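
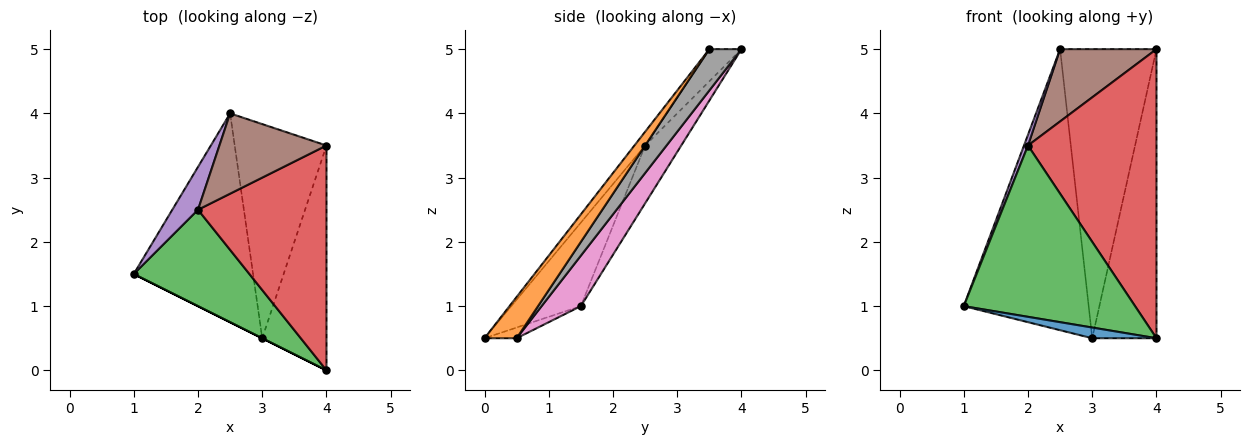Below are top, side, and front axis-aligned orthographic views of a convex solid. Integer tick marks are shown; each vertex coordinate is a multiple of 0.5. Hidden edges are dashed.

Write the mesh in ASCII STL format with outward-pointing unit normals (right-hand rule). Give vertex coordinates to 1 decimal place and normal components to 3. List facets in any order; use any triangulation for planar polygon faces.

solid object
 facet normal -0.447 -0.894 0.000
  outer loop
   vertex 3.0 0.5 0.5
   vertex 4.0 0.0 0.5
   vertex 1.0 1.5 1.0
  endloop
 endfacet
 facet normal 0.367 0.734 -0.571
  outer loop
   vertex 3.0 0.5 0.5
   vertex 4.0 3.5 5.0
   vertex 4.0 0.0 0.5
  endloop
 endfacet
 facet normal -0.334 -0.822 0.462
  outer loop
   vertex 2.0 2.5 3.5
   vertex 1.0 1.5 1.0
   vertex 4.0 0.0 0.5
  endloop
 endfacet
 facet normal -0.066 -0.788 0.613
  outer loop
   vertex 2.0 2.5 3.5
   vertex 4.0 0.0 0.5
   vertex 4.0 3.5 5.0
  endloop
 endfacet
 facet normal -0.909 -0.101 0.404
  outer loop
   vertex 2.5 4.0 5.0
   vertex 1.0 1.5 1.0
   vertex 2.0 2.5 3.5
  endloop
 endfacet
 facet normal -0.218 -0.653 0.725
  outer loop
   vertex 2.5 4.0 5.0
   vertex 2.0 2.5 3.5
   vertex 4.0 3.5 5.0
  endloop
 endfacet
 facet normal 0.245 0.778 -0.578
  outer loop
   vertex 2.5 4.0 5.0
   vertex 3.0 0.5 0.5
   vertex 1.0 1.5 1.0
  endloop
 endfacet
 facet normal 0.259 0.776 -0.575
  outer loop
   vertex 2.5 4.0 5.0
   vertex 4.0 3.5 5.0
   vertex 3.0 0.5 0.5
  endloop
 endfacet
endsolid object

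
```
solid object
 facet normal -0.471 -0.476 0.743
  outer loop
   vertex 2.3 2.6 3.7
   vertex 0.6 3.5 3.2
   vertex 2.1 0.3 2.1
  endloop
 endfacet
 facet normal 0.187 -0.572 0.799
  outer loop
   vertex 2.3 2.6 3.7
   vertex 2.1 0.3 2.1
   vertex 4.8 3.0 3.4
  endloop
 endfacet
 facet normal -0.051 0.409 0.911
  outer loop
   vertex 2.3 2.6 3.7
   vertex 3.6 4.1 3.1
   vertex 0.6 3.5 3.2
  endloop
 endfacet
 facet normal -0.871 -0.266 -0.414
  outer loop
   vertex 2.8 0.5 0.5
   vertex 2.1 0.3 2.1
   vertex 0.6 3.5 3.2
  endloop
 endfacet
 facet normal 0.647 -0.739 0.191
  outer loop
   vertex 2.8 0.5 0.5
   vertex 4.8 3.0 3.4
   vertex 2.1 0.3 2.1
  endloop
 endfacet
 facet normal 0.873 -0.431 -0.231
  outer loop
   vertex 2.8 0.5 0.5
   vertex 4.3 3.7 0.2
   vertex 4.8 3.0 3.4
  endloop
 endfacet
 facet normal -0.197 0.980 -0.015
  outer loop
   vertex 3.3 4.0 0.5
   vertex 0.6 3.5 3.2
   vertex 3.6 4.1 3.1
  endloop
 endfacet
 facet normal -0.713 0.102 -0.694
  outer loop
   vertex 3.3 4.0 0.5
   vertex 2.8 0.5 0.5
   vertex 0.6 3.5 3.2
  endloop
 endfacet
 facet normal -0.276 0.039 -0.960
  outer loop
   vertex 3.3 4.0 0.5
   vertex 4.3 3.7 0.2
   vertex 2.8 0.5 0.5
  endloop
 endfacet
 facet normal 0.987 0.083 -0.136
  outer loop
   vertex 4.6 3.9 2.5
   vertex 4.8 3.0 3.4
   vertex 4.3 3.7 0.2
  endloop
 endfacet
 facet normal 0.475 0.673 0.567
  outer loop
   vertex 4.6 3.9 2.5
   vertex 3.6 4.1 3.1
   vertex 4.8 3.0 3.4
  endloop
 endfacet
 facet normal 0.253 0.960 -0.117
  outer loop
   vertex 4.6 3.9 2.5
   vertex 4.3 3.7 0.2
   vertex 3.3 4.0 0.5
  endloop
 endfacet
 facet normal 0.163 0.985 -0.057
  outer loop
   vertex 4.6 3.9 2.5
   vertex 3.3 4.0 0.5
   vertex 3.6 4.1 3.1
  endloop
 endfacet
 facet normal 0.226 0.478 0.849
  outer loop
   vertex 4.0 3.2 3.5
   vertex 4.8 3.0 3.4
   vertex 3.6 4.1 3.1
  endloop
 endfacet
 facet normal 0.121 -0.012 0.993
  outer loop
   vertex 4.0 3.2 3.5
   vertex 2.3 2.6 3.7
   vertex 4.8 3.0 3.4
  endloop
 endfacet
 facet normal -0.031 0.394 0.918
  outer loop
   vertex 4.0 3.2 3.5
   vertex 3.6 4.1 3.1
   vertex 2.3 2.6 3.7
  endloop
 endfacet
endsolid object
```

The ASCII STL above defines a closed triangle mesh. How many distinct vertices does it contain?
10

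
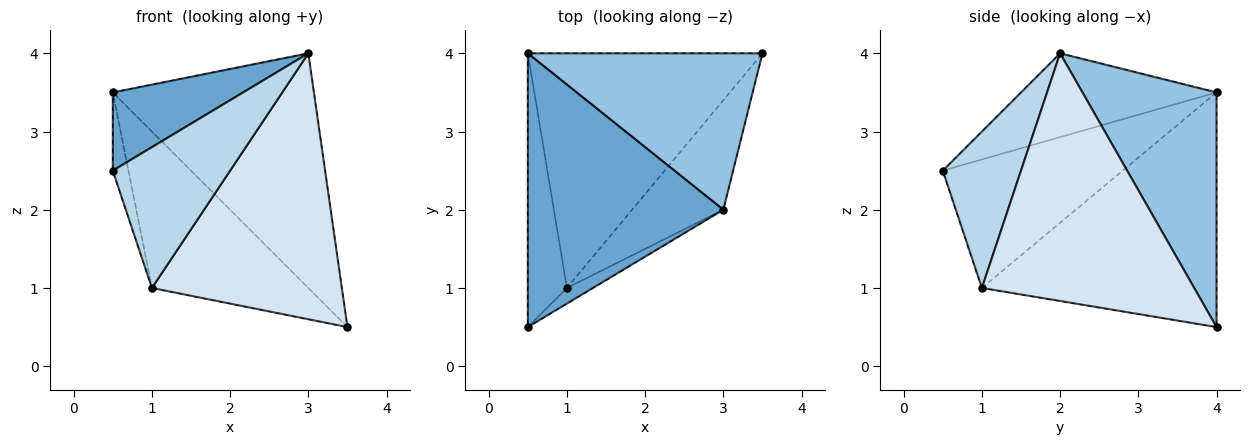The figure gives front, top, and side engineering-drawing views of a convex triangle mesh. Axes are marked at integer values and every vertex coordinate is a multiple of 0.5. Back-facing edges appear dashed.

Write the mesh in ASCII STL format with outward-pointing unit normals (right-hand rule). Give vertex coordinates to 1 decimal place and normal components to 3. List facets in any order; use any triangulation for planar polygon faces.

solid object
 facet normal -0.381 -0.254 0.889
  outer loop
   vertex 0.5 4.0 3.5
   vertex 0.5 0.5 2.5
   vertex 3.0 2.0 4.0
  endloop
 endfacet
 facet normal 0.485 0.728 0.485
  outer loop
   vertex 0.5 4.0 3.5
   vertex 3.0 2.0 4.0
   vertex 3.5 4.0 0.5
  endloop
 endfacet
 facet normal 0.552 -0.829 -0.092
  outer loop
   vertex 1.0 1.0 1.0
   vertex 3.0 2.0 4.0
   vertex 0.5 0.5 2.5
  endloop
 endfacet
 facet normal 0.719 -0.643 -0.265
  outer loop
   vertex 1.0 1.0 1.0
   vertex 3.5 4.0 0.5
   vertex 3.0 2.0 4.0
  endloop
 endfacet
 facet normal -0.953 0.083 -0.290
  outer loop
   vertex 1.0 1.0 1.0
   vertex 0.5 0.5 2.5
   vertex 0.5 4.0 3.5
  endloop
 endfacet
 facet normal -0.640 0.426 -0.640
  outer loop
   vertex 1.0 1.0 1.0
   vertex 0.5 4.0 3.5
   vertex 3.5 4.0 0.5
  endloop
 endfacet
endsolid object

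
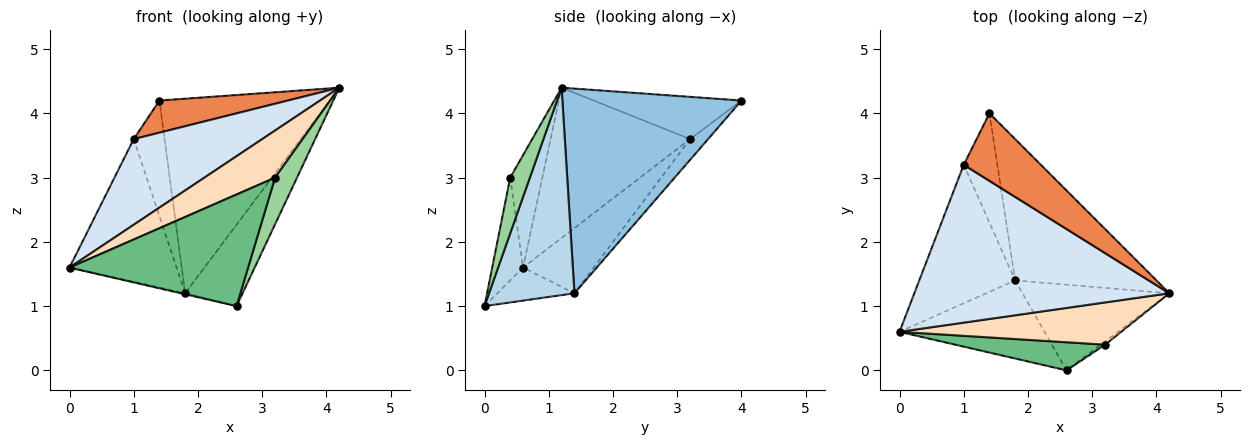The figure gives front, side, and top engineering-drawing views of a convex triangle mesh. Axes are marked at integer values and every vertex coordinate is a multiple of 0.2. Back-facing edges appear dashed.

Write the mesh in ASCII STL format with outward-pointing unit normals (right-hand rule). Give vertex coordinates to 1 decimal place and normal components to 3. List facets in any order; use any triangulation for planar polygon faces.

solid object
 facet normal -0.222 0.012 -0.975
  outer loop
   vertex 1.8 1.4 1.2
   vertex 2.6 0.0 1.0
   vertex 0.0 0.6 1.6
  endloop
 endfacet
 facet normal 0.648 0.616 -0.448
  outer loop
   vertex 1.8 1.4 1.2
   vertex 1.4 4.0 4.2
   vertex 4.2 1.2 4.4
  endloop
 endfacet
 facet normal 0.715 0.481 -0.507
  outer loop
   vertex 1.8 1.4 1.2
   vertex 4.2 1.2 4.4
   vertex 2.6 0.0 1.0
  endloop
 endfacet
 facet normal -0.460 -0.424 0.781
  outer loop
   vertex 1.0 3.2 3.6
   vertex 0.0 0.6 1.6
   vertex 4.2 1.2 4.4
  endloop
 endfacet
 facet normal -0.443 -0.385 0.809
  outer loop
   vertex 1.0 3.2 3.6
   vertex 4.2 1.2 4.4
   vertex 1.4 4.0 4.2
  endloop
 endfacet
 facet normal -0.428 0.649 -0.629
  outer loop
   vertex 1.0 3.2 3.6
   vertex 1.8 1.4 1.2
   vertex 0.0 0.6 1.6
  endloop
 endfacet
 facet normal -0.390 0.669 -0.632
  outer loop
   vertex 1.0 3.2 3.6
   vertex 1.4 4.0 4.2
   vertex 1.8 1.4 1.2
  endloop
 endfacet
 facet normal -0.321 -0.705 0.632
  outer loop
   vertex 3.2 0.4 3.0
   vertex 4.2 1.2 4.4
   vertex 0.0 0.6 1.6
  endloop
 endfacet
 facet normal -0.165 -0.956 0.241
  outer loop
   vertex 3.2 0.4 3.0
   vertex 0.0 0.6 1.6
   vertex 2.6 0.0 1.0
  endloop
 endfacet
 facet normal 0.667 -0.744 -0.051
  outer loop
   vertex 3.2 0.4 3.0
   vertex 2.6 0.0 1.0
   vertex 4.2 1.2 4.4
  endloop
 endfacet
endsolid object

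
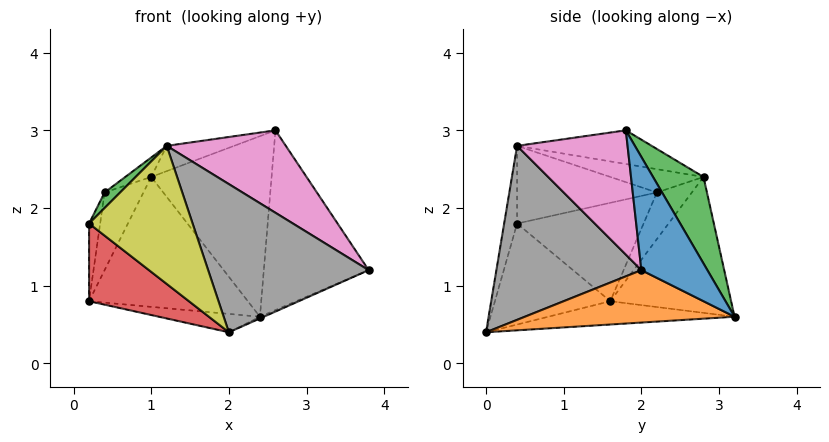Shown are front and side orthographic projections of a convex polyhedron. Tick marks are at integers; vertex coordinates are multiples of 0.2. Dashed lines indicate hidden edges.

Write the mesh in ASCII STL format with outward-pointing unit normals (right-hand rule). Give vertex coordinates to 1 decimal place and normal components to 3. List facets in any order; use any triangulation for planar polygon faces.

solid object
 facet normal 0.486 0.772 0.410
  outer loop
   vertex 2.6 1.8 3.0
   vertex 3.8 2.0 1.2
   vertex 2.4 3.2 0.6
  endloop
 endfacet
 facet normal 0.399 0.007 -0.917
  outer loop
   vertex 2.0 0.0 0.4
   vertex 2.4 3.2 0.6
   vertex 3.8 2.0 1.2
  endloop
 endfacet
 facet normal 0.345 0.823 0.451
  outer loop
   vertex 1.0 2.8 2.4
   vertex 2.6 1.8 3.0
   vertex 2.4 3.2 0.6
  endloop
 endfacet
 facet normal -0.595 -0.515 -0.618
  outer loop
   vertex 0.2 1.6 0.8
   vertex 2.0 0.0 0.4
   vertex 0.2 0.4 1.8
  endloop
 endfacet
 facet normal -0.148 0.080 -0.986
  outer loop
   vertex 0.2 1.6 0.8
   vertex 2.4 3.2 0.6
   vertex 2.0 0.0 0.4
  endloop
 endfacet
 facet normal -0.581 0.763 -0.282
  outer loop
   vertex 0.2 1.6 0.8
   vertex 1.0 2.8 2.4
   vertex 2.4 3.2 0.6
  endloop
 endfacet
 facet normal 0.637 -0.687 0.349
  outer loop
   vertex 1.2 0.4 2.8
   vertex 3.8 2.0 1.2
   vertex 2.6 1.8 3.0
  endloop
 endfacet
 facet normal 0.633 -0.701 0.328
  outer loop
   vertex 1.2 0.4 2.8
   vertex 2.0 0.0 0.4
   vertex 3.8 2.0 1.2
  endloop
 endfacet
 facet normal -0.123 -0.985 0.123
  outer loop
   vertex 1.2 0.4 2.8
   vertex 0.2 0.4 1.8
   vertex 2.0 0.0 0.4
  endloop
 endfacet
 facet normal -0.272 0.136 0.953
  outer loop
   vertex 1.2 0.4 2.8
   vertex 2.6 1.8 3.0
   vertex 1.0 2.8 2.4
  endloop
 endfacet
 facet normal -0.991 0.087 0.104
  outer loop
   vertex 0.4 2.2 2.2
   vertex 0.2 1.6 0.8
   vertex 0.2 0.4 1.8
  endloop
 endfacet
 facet normal -0.653 0.725 -0.218
  outer loop
   vertex 0.4 2.2 2.2
   vertex 1.0 2.8 2.4
   vertex 0.2 1.6 0.8
  endloop
 endfacet
 facet normal -0.705 -0.078 0.705
  outer loop
   vertex 0.4 2.2 2.2
   vertex 0.2 0.4 1.8
   vertex 1.2 0.4 2.8
  endloop
 endfacet
 facet normal -0.416 0.116 0.902
  outer loop
   vertex 0.4 2.2 2.2
   vertex 1.2 0.4 2.8
   vertex 1.0 2.8 2.4
  endloop
 endfacet
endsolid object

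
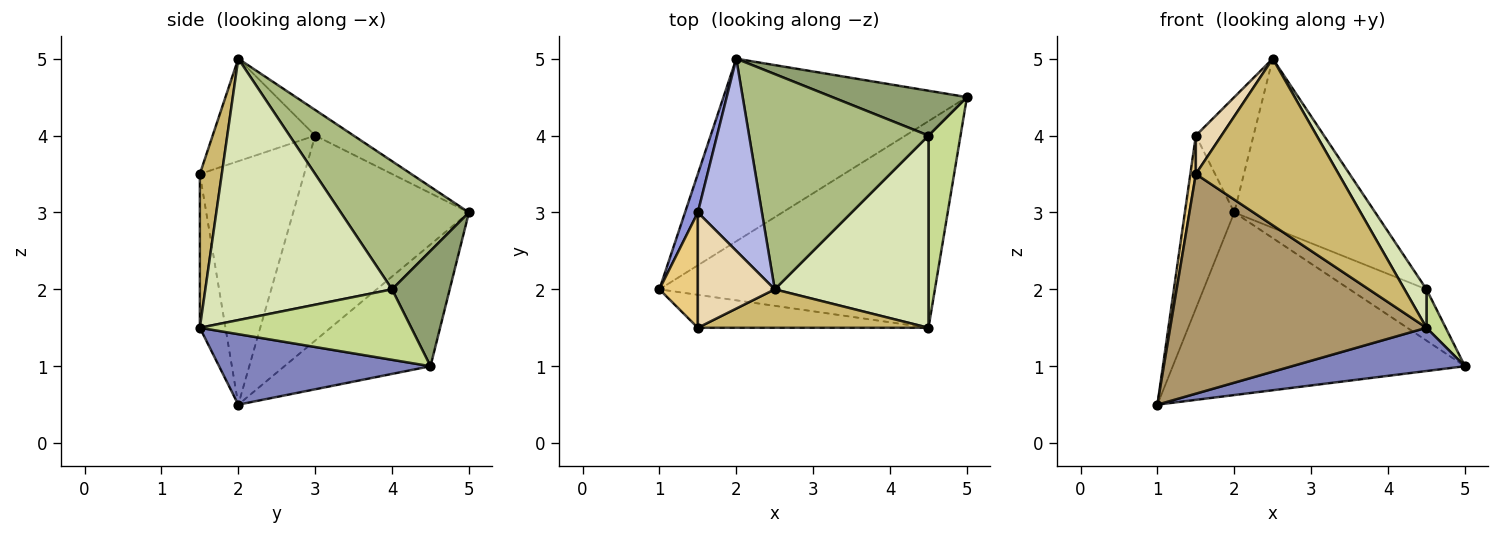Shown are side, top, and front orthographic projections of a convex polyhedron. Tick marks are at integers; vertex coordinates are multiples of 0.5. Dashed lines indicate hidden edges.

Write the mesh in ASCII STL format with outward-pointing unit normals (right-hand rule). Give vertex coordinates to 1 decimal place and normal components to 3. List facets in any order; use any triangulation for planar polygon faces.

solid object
 facet normal -0.333 0.667 -0.667
  outer loop
   vertex 2.0 5.0 3.0
   vertex 5.0 4.5 1.0
   vertex 1.0 2.0 0.5
  endloop
 endfacet
 facet normal 0.243 -0.199 -0.949
  outer loop
   vertex 4.5 1.5 1.5
   vertex 1.0 2.0 0.5
   vertex 5.0 4.5 1.0
  endloop
 endfacet
 facet normal -0.961 0.270 0.060
  outer loop
   vertex 1.5 3.0 4.0
   vertex 2.0 5.0 3.0
   vertex 1.0 2.0 0.5
  endloop
 endfacet
 facet normal -0.324 0.487 0.811
  outer loop
   vertex 1.5 3.0 4.0
   vertex 2.5 2.0 5.0
   vertex 2.0 5.0 3.0
  endloop
 endfacet
 facet normal 0.492 0.655 0.573
  outer loop
   vertex 4.5 4.0 2.0
   vertex 5.0 4.5 1.0
   vertex 2.0 5.0 3.0
  endloop
 endfacet
 facet normal 0.490 0.539 0.686
  outer loop
   vertex 4.5 4.0 2.0
   vertex 2.0 5.0 3.0
   vertex 2.5 2.0 5.0
  endloop
 endfacet
 facet normal 0.907 -0.082 0.412
  outer loop
   vertex 4.5 4.0 2.0
   vertex 4.5 1.5 1.5
   vertex 5.0 4.5 1.0
  endloop
 endfacet
 facet normal 0.858 -0.101 0.504
  outer loop
   vertex 4.5 4.0 2.0
   vertex 2.5 2.0 5.0
   vertex 4.5 1.5 1.5
  endloop
 endfacet
 facet normal -0.098 -0.984 -0.148
  outer loop
   vertex 1.5 1.5 3.5
   vertex 1.0 2.0 0.5
   vertex 4.5 1.5 1.5
  endloop
 endfacet
 facet normal 0.148 -0.964 0.222
  outer loop
   vertex 1.5 1.5 3.5
   vertex 4.5 1.5 1.5
   vertex 2.5 2.0 5.0
  endloop
 endfacet
 facet normal -0.986 -0.052 0.156
  outer loop
   vertex 1.5 1.5 3.5
   vertex 1.5 3.0 4.0
   vertex 1.0 2.0 0.5
  endloop
 endfacet
 facet normal -0.784 -0.196 0.588
  outer loop
   vertex 1.5 1.5 3.5
   vertex 2.5 2.0 5.0
   vertex 1.5 3.0 4.0
  endloop
 endfacet
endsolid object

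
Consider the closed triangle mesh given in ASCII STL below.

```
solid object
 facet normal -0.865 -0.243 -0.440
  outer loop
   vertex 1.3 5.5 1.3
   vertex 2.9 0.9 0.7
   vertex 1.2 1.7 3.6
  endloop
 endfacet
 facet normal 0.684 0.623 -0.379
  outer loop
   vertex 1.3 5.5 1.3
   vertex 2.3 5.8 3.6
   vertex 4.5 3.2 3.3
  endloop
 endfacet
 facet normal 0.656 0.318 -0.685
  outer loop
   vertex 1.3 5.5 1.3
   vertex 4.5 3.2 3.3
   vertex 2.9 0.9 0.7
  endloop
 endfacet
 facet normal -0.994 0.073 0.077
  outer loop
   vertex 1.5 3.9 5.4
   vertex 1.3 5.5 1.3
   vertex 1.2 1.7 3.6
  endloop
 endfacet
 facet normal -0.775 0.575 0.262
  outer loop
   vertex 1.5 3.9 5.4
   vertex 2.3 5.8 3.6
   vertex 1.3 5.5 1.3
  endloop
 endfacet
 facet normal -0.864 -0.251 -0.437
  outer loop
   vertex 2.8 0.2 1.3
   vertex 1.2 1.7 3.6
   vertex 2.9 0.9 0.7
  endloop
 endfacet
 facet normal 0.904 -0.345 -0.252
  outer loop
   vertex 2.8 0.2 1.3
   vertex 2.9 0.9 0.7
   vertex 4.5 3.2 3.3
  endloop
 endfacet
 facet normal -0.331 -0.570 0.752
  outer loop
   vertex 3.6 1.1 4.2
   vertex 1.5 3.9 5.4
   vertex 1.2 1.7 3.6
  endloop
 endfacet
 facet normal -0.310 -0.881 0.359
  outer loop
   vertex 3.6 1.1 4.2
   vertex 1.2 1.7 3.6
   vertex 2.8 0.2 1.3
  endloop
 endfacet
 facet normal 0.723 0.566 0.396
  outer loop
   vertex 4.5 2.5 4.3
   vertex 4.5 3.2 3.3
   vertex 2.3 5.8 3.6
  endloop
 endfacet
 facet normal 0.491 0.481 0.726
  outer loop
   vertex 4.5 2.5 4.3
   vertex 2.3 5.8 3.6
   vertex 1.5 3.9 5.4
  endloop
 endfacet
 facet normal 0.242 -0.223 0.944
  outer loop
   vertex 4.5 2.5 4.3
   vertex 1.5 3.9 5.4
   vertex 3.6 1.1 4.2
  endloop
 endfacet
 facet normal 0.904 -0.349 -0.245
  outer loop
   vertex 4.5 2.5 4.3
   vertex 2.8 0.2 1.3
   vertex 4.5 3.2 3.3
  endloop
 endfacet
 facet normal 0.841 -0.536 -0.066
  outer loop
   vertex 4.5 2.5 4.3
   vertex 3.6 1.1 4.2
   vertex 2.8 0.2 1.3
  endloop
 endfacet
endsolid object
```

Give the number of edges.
21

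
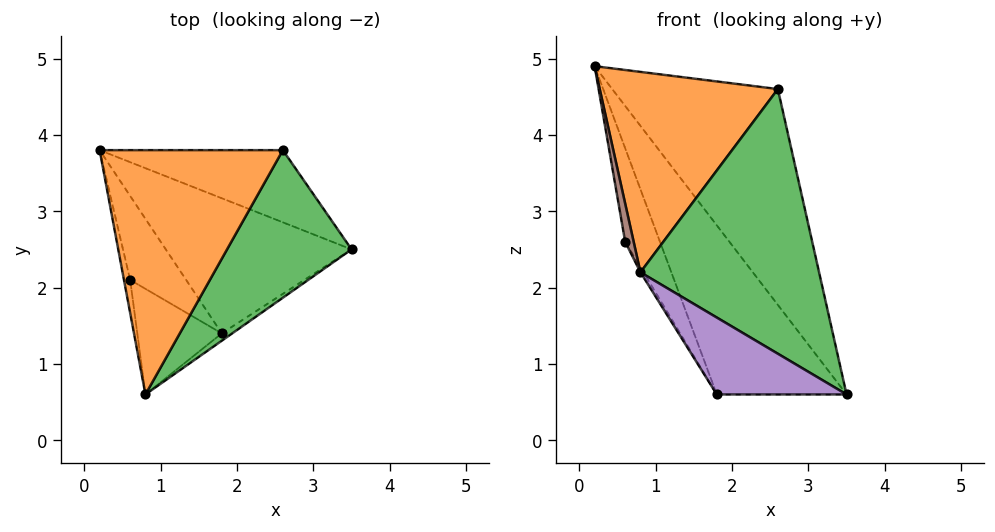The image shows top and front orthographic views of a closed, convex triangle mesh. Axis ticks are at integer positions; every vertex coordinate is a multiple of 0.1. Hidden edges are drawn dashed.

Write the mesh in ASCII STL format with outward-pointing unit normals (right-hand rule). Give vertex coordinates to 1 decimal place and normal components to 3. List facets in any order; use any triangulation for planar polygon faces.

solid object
 facet normal -0.040 0.948 -0.317
  outer loop
   vertex 2.6 3.8 4.6
   vertex 3.5 2.5 0.6
   vertex 0.2 3.8 4.9
  endloop
 endfacet
 facet normal 0.096 -0.631 0.770
  outer loop
   vertex 2.6 3.8 4.6
   vertex 0.2 3.8 4.9
   vertex 0.8 0.6 2.2
  endloop
 endfacet
 facet normal 0.670 -0.648 0.361
  outer loop
   vertex 2.6 3.8 4.6
   vertex 0.8 0.6 2.2
   vertex 3.5 2.5 0.6
  endloop
 endfacet
 facet normal -0.451 0.697 -0.557
  outer loop
   vertex 1.8 1.4 0.6
   vertex 0.2 3.8 4.9
   vertex 3.5 2.5 0.6
  endloop
 endfacet
 facet normal 0.542 -0.837 -0.080
  outer loop
   vertex 1.8 1.4 0.6
   vertex 3.5 2.5 0.6
   vertex 0.8 0.6 2.2
  endloop
 endfacet
 facet normal -0.990 -0.107 -0.093
  outer loop
   vertex 0.6 2.1 2.6
   vertex 0.8 0.6 2.2
   vertex 0.2 3.8 4.9
  endloop
 endfacet
 facet normal -0.562 0.615 -0.553
  outer loop
   vertex 0.6 2.1 2.6
   vertex 0.2 3.8 4.9
   vertex 1.8 1.4 0.6
  endloop
 endfacet
 facet normal -0.853 0.025 -0.521
  outer loop
   vertex 0.6 2.1 2.6
   vertex 1.8 1.4 0.6
   vertex 0.8 0.6 2.2
  endloop
 endfacet
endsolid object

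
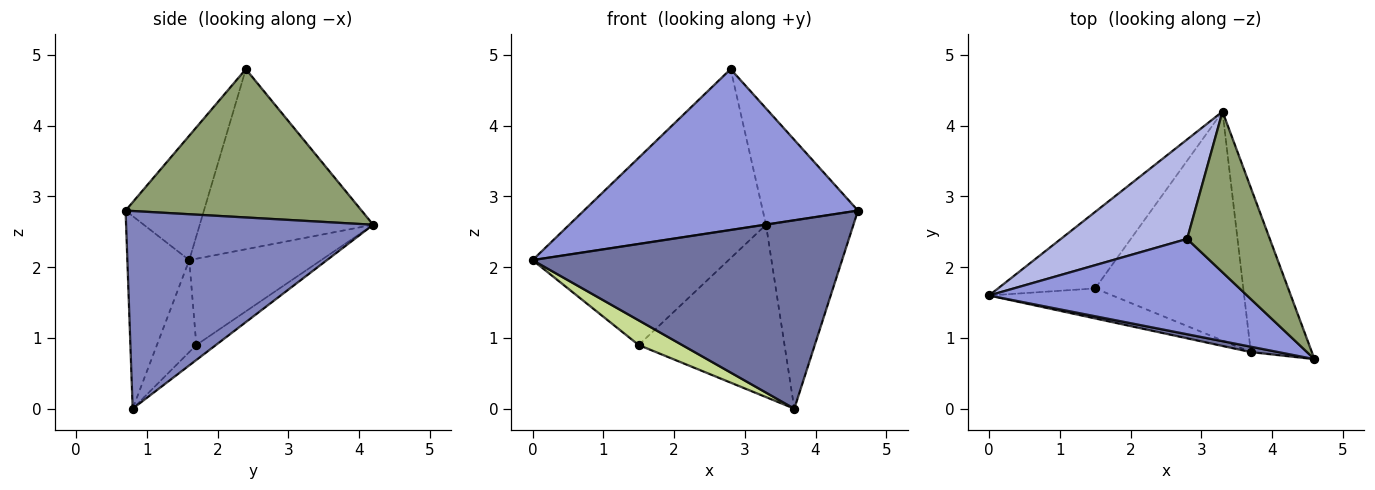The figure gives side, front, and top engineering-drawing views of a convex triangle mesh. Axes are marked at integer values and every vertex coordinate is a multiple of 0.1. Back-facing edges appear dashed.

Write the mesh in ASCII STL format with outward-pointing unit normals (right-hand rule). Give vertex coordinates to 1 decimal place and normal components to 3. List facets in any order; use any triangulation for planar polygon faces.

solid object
 facet normal -0.196 -0.980 0.028
  outer loop
   vertex 3.7 0.8 0.0
   vertex 4.6 0.7 2.8
   vertex 0.0 1.6 2.1
  endloop
 endfacet
 facet normal 0.905 0.320 -0.280
  outer loop
   vertex 3.7 0.8 0.0
   vertex 3.3 4.2 2.6
   vertex 4.6 0.7 2.8
  endloop
 endfacet
 facet normal -0.239 -0.835 0.495
  outer loop
   vertex 2.8 2.4 4.8
   vertex 0.0 1.6 2.1
   vertex 4.6 0.7 2.8
  endloop
 endfacet
 facet normal -0.600 0.681 0.421
  outer loop
   vertex 2.8 2.4 4.8
   vertex 3.3 4.2 2.6
   vertex 0.0 1.6 2.1
  endloop
 endfacet
 facet normal 0.824 0.332 0.459
  outer loop
   vertex 2.8 2.4 4.8
   vertex 4.6 0.7 2.8
   vertex 3.3 4.2 2.6
  endloop
 endfacet
 facet normal -0.473 0.702 -0.532
  outer loop
   vertex 1.5 1.7 0.9
   vertex 0.0 1.6 2.1
   vertex 3.3 4.2 2.6
  endloop
 endfacet
 facet normal -0.499 -0.550 -0.670
  outer loop
   vertex 1.5 1.7 0.9
   vertex 3.7 0.8 0.0
   vertex 0.0 1.6 2.1
  endloop
 endfacet
 facet normal -0.081 0.599 -0.796
  outer loop
   vertex 1.5 1.7 0.9
   vertex 3.3 4.2 2.6
   vertex 3.7 0.8 0.0
  endloop
 endfacet
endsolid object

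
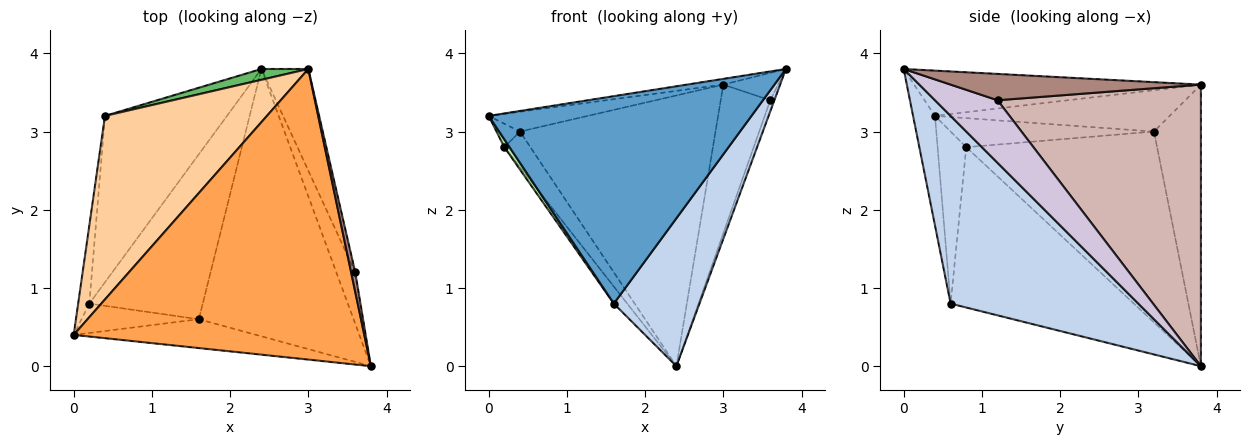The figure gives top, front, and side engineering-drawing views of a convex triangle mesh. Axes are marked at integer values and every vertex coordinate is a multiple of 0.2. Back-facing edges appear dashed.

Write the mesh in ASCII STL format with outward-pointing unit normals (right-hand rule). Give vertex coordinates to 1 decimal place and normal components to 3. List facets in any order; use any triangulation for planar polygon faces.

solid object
 facet normal -0.082 -0.987 -0.137
  outer loop
   vertex 1.6 0.6 0.8
   vertex 3.8 0.0 3.8
   vertex 0.0 0.4 3.2
  endloop
 endfacet
 facet normal 0.728 -0.332 -0.600
  outer loop
   vertex 1.6 0.6 0.8
   vertex 2.4 3.8 0.0
   vertex 3.8 0.0 3.8
  endloop
 endfacet
 facet normal -0.154 0.020 0.988
  outer loop
   vertex 3.0 3.8 3.6
   vertex 0.0 0.4 3.2
   vertex 3.8 0.0 3.8
  endloop
 endfacet
 facet normal -0.246 0.104 0.964
  outer loop
   vertex 3.0 3.8 3.6
   vertex 0.4 3.2 3.0
   vertex 0.0 0.4 3.2
  endloop
 endfacet
 facet normal -0.233 0.972 0.039
  outer loop
   vertex 3.0 3.8 3.6
   vertex 2.4 3.8 0.0
   vertex 0.4 3.2 3.0
  endloop
 endfacet
 facet normal -0.817 -0.149 -0.557
  outer loop
   vertex 0.2 0.8 2.8
   vertex 1.6 0.6 0.8
   vertex 0.0 0.4 3.2
  endloop
 endfacet
 facet normal -0.815 0.060 -0.576
  outer loop
   vertex 0.2 0.8 2.8
   vertex 2.4 3.8 0.0
   vertex 1.6 0.6 0.8
  endloop
 endfacet
 facet normal -0.928 0.107 -0.357
  outer loop
   vertex 0.2 0.8 2.8
   vertex 0.0 0.4 3.2
   vertex 0.4 3.2 3.0
  endloop
 endfacet
 facet normal -0.837 0.114 -0.535
  outer loop
   vertex 0.2 0.8 2.8
   vertex 0.4 3.2 3.0
   vertex 2.4 3.8 0.0
  endloop
 endfacet
 facet normal 0.955 0.063 -0.289
  outer loop
   vertex 3.6 1.2 3.4
   vertex 3.8 0.0 3.8
   vertex 2.4 3.8 0.0
  endloop
 endfacet
 facet normal 0.966 0.211 0.151
  outer loop
   vertex 3.6 1.2 3.4
   vertex 3.0 3.8 3.6
   vertex 3.8 0.0 3.8
  endloop
 endfacet
 facet normal 0.959 0.234 -0.160
  outer loop
   vertex 3.6 1.2 3.4
   vertex 2.4 3.8 0.0
   vertex 3.0 3.8 3.6
  endloop
 endfacet
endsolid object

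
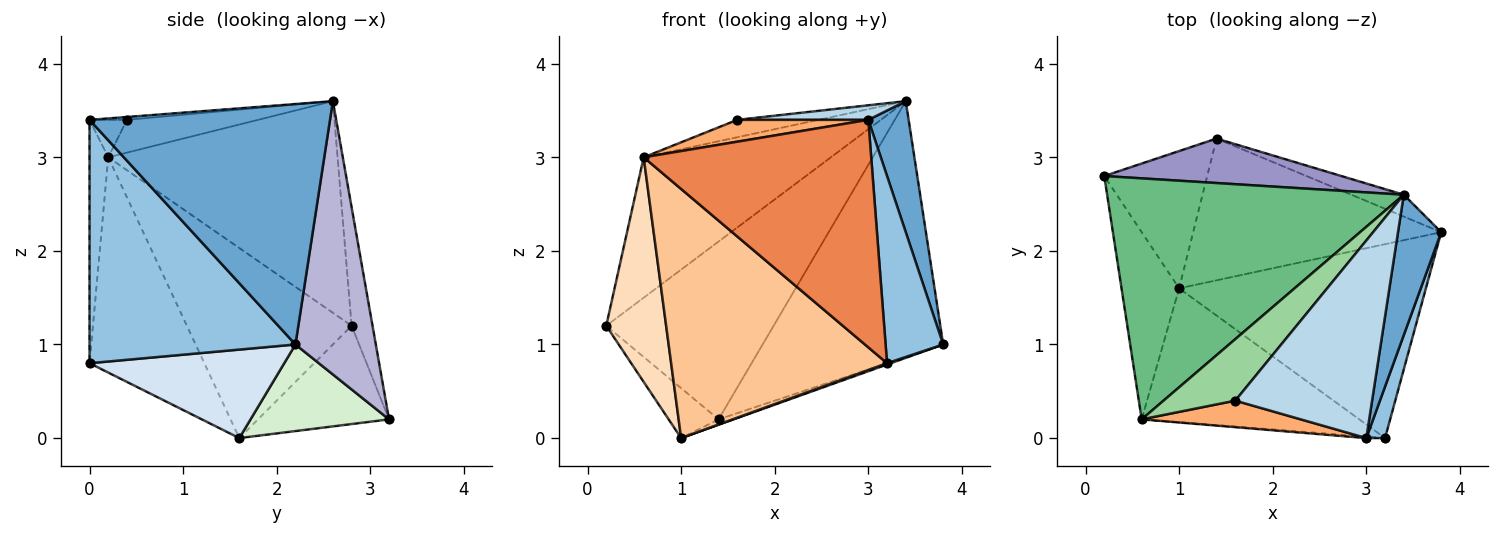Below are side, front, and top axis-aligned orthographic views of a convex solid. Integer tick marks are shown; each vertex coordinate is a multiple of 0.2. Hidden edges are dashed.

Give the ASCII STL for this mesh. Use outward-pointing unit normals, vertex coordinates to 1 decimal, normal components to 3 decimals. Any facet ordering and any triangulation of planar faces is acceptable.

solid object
 facet normal 0.971 -0.163 0.174
  outer loop
   vertex 3.4 2.6 3.6
   vertex 3.0 0.0 3.4
   vertex 3.8 2.2 1.0
  endloop
 endfacet
 facet normal 0.960 -0.269 0.074
  outer loop
   vertex 3.2 0.0 0.8
   vertex 3.8 2.2 1.0
   vertex 3.0 0.0 3.4
  endloop
 endfacet
 facet normal -0.021 -0.073 0.997
  outer loop
   vertex 1.6 0.4 3.4
   vertex 3.0 0.0 3.4
   vertex 3.4 2.6 3.6
  endloop
 endfacet
 facet normal 0.338 -0.006 -0.941
  outer loop
   vertex 1.0 1.6 0.0
   vertex 3.8 2.2 1.0
   vertex 3.2 0.0 0.8
  endloop
 endfacet
 facet normal -0.082 -0.997 -0.006
  outer loop
   vertex 0.6 0.2 3.0
   vertex 3.2 0.0 0.8
   vertex 3.0 0.0 3.4
  endloop
 endfacet
 facet normal -0.179 -0.625 0.760
  outer loop
   vertex 0.6 0.2 3.0
   vertex 3.0 0.0 3.4
   vertex 1.6 0.4 3.4
  endloop
 endfacet
 facet normal -0.424 -0.798 -0.429
  outer loop
   vertex 0.6 0.2 3.0
   vertex 1.0 1.6 0.0
   vertex 3.2 0.0 0.8
  endloop
 endfacet
 facet normal -0.904 -0.329 -0.274
  outer loop
   vertex 0.6 0.2 3.0
   vertex 0.2 2.8 1.2
   vertex 1.0 1.6 0.0
  endloop
 endfacet
 facet normal -0.525 0.428 0.736
  outer loop
   vertex 0.6 0.2 3.0
   vertex 3.4 2.6 3.6
   vertex 0.2 2.8 1.2
  endloop
 endfacet
 facet normal -0.402 0.249 0.881
  outer loop
   vertex 0.6 0.2 3.0
   vertex 1.6 0.4 3.4
   vertex 3.4 2.6 3.6
  endloop
 endfacet
 facet normal -0.668 0.254 -0.700
  outer loop
   vertex 1.4 3.2 0.2
   vertex 1.0 1.6 0.0
   vertex 0.2 2.8 1.2
  endloop
 endfacet
 facet normal 0.329 0.036 -0.944
  outer loop
   vertex 1.4 3.2 0.2
   vertex 3.8 2.2 1.0
   vertex 1.0 1.6 0.0
  endloop
 endfacet
 facet normal -0.120 0.963 0.241
  outer loop
   vertex 1.4 3.2 0.2
   vertex 0.2 2.8 1.2
   vertex 3.4 2.6 3.6
  endloop
 endfacet
 facet normal 0.405 0.911 -0.078
  outer loop
   vertex 1.4 3.2 0.2
   vertex 3.4 2.6 3.6
   vertex 3.8 2.2 1.0
  endloop
 endfacet
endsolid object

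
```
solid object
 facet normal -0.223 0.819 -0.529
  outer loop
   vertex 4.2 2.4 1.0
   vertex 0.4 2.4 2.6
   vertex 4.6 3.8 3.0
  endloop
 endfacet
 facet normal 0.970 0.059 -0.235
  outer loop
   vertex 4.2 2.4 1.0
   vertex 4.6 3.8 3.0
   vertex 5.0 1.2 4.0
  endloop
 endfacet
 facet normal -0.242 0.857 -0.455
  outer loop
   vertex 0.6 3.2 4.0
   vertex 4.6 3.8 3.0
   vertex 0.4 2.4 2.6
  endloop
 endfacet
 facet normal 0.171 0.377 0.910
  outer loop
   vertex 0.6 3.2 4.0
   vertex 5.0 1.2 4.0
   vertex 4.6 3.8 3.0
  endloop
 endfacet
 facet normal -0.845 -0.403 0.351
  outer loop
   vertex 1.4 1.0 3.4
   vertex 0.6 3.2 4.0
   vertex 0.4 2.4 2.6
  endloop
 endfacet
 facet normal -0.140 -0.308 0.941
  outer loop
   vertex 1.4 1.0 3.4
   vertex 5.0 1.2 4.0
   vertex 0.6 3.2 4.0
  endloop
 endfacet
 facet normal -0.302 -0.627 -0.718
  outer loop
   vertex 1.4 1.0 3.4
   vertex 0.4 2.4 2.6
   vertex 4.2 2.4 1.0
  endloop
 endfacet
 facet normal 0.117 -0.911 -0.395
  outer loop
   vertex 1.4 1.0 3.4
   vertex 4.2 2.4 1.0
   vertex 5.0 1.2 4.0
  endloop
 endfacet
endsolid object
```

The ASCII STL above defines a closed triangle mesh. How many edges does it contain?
12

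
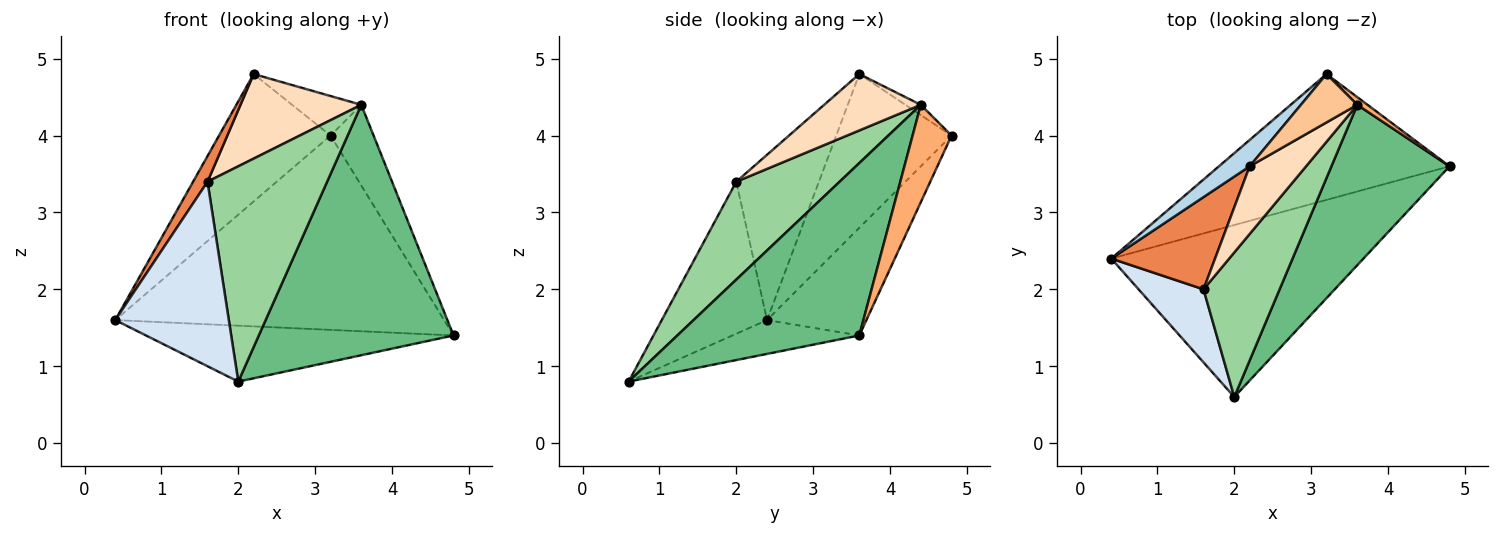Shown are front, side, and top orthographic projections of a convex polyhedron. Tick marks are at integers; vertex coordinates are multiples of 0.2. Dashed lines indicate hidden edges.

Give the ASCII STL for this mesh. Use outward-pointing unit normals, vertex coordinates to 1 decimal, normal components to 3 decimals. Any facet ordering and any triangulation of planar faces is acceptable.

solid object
 facet normal -0.127 0.307 -0.943
  outer loop
   vertex 2.0 0.6 0.8
   vertex 0.4 2.4 1.6
   vertex 4.8 3.6 1.4
  endloop
 endfacet
 facet normal -0.246 0.814 -0.527
  outer loop
   vertex 3.2 4.8 4.0
   vertex 4.8 3.6 1.4
   vertex 0.4 2.4 1.6
  endloop
 endfacet
 facet normal -0.712 0.688 0.142
  outer loop
   vertex 3.2 4.8 4.0
   vertex 0.4 2.4 1.6
   vertex 2.2 3.6 4.8
  endloop
 endfacet
 facet normal -0.653 -0.704 0.279
  outer loop
   vertex 1.6 2.0 3.4
   vertex 0.4 2.4 1.6
   vertex 2.0 0.6 0.8
  endloop
 endfacet
 facet normal -0.838 -0.146 0.526
  outer loop
   vertex 1.6 2.0 3.4
   vertex 2.2 3.6 4.8
   vertex 0.4 2.4 1.6
  endloop
 endfacet
 facet normal 0.669 0.740 0.070
  outer loop
   vertex 3.6 4.4 4.4
   vertex 4.8 3.6 1.4
   vertex 3.2 4.8 4.0
  endloop
 endfacet
 facet normal -0.139 0.627 0.766
  outer loop
   vertex 3.6 4.4 4.4
   vertex 3.2 4.8 4.0
   vertex 2.2 3.6 4.8
  endloop
 endfacet
 facet normal 0.530 -0.662 0.530
  outer loop
   vertex 3.6 4.4 4.4
   vertex 2.2 3.6 4.8
   vertex 1.6 2.0 3.4
  endloop
 endfacet
 facet normal 0.618 -0.662 0.424
  outer loop
   vertex 3.6 4.4 4.4
   vertex 2.0 0.6 0.8
   vertex 4.8 3.6 1.4
  endloop
 endfacet
 facet normal 0.583 -0.675 0.453
  outer loop
   vertex 3.6 4.4 4.4
   vertex 1.6 2.0 3.4
   vertex 2.0 0.6 0.8
  endloop
 endfacet
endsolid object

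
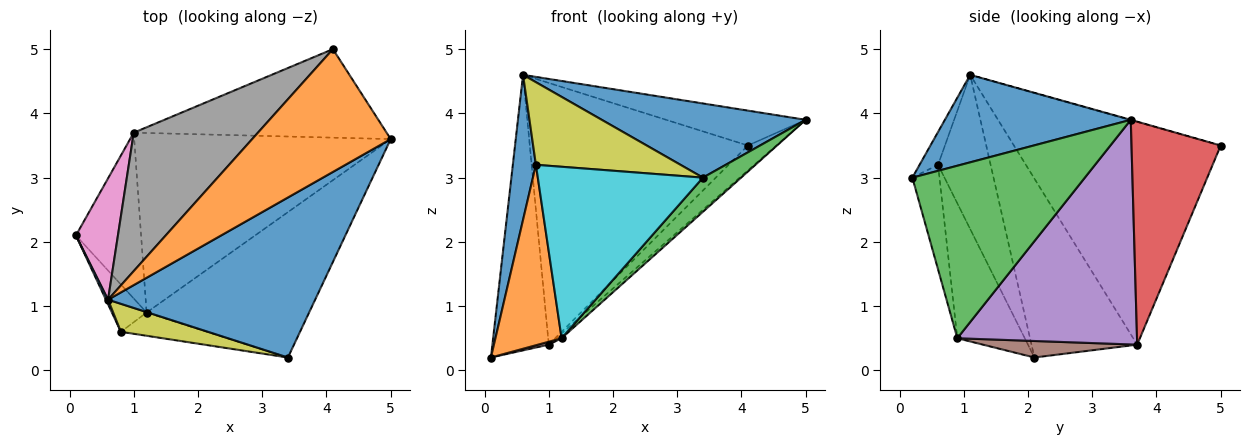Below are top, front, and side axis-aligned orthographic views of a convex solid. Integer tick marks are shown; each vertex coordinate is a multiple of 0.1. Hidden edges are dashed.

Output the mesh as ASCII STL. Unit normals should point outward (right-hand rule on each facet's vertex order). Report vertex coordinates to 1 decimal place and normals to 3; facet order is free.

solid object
 facet normal 0.358 -0.393 0.847
  outer loop
   vertex 0.6 1.1 4.6
   vertex 3.4 0.2 3.0
   vertex 5.0 3.6 3.9
  endloop
 endfacet
 facet normal -0.002 0.273 0.962
  outer loop
   vertex 4.1 5.0 3.5
   vertex 0.6 1.1 4.6
   vertex 5.0 3.6 3.9
  endloop
 endfacet
 facet normal 0.719 -0.159 -0.677
  outer loop
   vertex 1.2 0.9 0.5
   vertex 5.0 3.6 3.9
   vertex 3.4 0.2 3.0
  endloop
 endfacet
 facet normal 0.647 0.206 -0.734
  outer loop
   vertex 1.0 3.7 0.4
   vertex 4.1 5.0 3.5
   vertex 5.0 3.6 3.9
  endloop
 endfacet
 facet normal 0.659 0.020 -0.752
  outer loop
   vertex 1.0 3.7 0.4
   vertex 5.0 3.6 3.9
   vertex 1.2 0.9 0.5
  endloop
 endfacet
 facet normal 0.246 -0.017 -0.969
  outer loop
   vertex 1.0 3.7 0.4
   vertex 1.2 0.9 0.5
   vertex 0.1 2.1 0.2
  endloop
 endfacet
 facet normal -0.864 0.461 0.203
  outer loop
   vertex 1.0 3.7 0.4
   vertex 0.1 2.1 0.2
   vertex 0.6 1.1 4.6
  endloop
 endfacet
 facet normal -0.642 0.678 0.358
  outer loop
   vertex 1.0 3.7 0.4
   vertex 0.6 1.1 4.6
   vertex 4.1 5.0 3.5
  endloop
 endfacet
 facet normal -0.120 -0.940 0.319
  outer loop
   vertex 0.8 0.6 3.2
   vertex 3.4 0.2 3.0
   vertex 0.6 1.1 4.6
  endloop
 endfacet
 facet normal -0.161 -0.978 -0.132
  outer loop
   vertex 0.8 0.6 3.2
   vertex 1.2 0.9 0.5
   vertex 3.4 0.2 3.0
  endloop
 endfacet
 facet normal -0.916 -0.402 0.013
  outer loop
   vertex 0.8 0.6 3.2
   vertex 0.6 1.1 4.6
   vertex 0.1 2.1 0.2
  endloop
 endfacet
 facet normal -0.702 -0.689 -0.181
  outer loop
   vertex 0.8 0.6 3.2
   vertex 0.1 2.1 0.2
   vertex 1.2 0.9 0.5
  endloop
 endfacet
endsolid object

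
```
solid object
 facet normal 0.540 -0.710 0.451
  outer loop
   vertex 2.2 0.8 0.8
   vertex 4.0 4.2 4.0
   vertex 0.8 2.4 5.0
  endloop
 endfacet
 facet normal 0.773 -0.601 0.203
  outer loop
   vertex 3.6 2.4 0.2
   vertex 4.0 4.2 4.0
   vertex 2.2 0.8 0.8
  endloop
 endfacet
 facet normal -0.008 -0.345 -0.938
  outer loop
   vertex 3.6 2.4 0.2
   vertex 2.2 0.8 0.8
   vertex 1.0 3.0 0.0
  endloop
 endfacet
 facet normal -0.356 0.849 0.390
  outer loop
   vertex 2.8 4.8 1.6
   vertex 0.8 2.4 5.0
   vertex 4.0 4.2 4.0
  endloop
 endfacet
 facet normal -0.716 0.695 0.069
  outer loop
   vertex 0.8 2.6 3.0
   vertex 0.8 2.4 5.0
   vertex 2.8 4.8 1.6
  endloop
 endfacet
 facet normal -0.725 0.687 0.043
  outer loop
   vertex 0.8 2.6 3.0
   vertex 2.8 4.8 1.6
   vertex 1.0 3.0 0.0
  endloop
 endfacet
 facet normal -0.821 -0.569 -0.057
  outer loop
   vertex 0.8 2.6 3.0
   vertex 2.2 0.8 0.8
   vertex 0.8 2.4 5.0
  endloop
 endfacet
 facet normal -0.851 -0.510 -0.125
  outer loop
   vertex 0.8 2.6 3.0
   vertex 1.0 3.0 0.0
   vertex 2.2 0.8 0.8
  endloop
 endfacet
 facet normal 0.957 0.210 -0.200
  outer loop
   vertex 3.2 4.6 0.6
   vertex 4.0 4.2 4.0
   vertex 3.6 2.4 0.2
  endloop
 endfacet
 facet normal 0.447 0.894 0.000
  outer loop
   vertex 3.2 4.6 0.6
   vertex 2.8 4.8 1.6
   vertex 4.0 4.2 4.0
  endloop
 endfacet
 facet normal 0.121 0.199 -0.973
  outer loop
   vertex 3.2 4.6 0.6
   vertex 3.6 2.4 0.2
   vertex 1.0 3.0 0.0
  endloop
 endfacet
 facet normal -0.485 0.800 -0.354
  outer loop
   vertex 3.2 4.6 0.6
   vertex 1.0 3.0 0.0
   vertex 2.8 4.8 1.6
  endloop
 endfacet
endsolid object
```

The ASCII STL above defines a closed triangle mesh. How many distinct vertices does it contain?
8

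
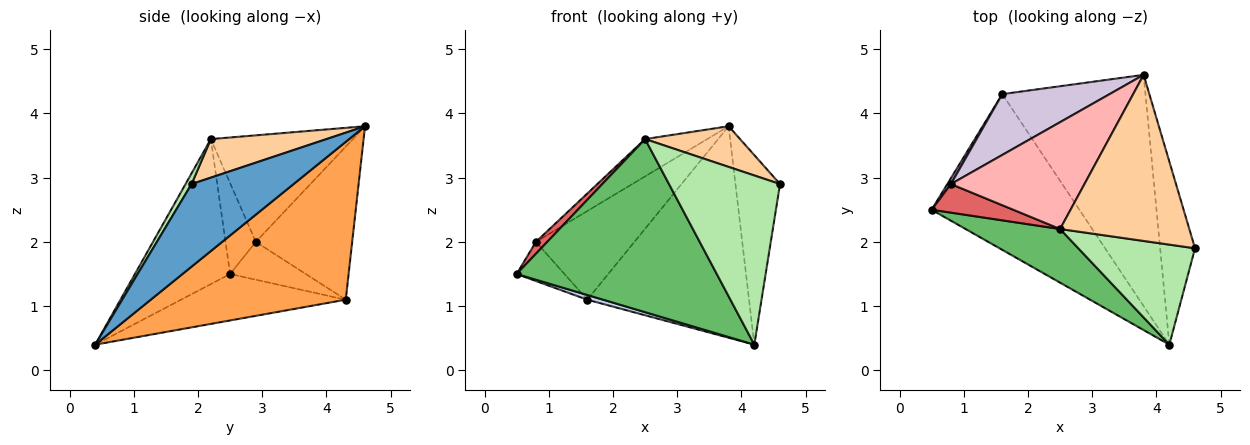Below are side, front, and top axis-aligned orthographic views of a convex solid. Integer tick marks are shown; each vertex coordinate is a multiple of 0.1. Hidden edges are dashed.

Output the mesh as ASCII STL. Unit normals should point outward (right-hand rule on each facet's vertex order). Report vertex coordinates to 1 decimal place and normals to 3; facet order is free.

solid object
 facet normal 0.855 0.373 -0.361
  outer loop
   vertex 4.2 0.4 0.4
   vertex 3.8 4.6 3.8
   vertex 4.6 1.9 2.9
  endloop
 endfacet
 facet normal -0.300 -0.029 -0.954
  outer loop
   vertex 1.6 4.3 1.1
   vertex 4.2 0.4 0.4
   vertex 0.5 2.5 1.5
  endloop
 endfacet
 facet normal 0.631 0.523 -0.572
  outer loop
   vertex 1.6 4.3 1.1
   vertex 3.8 4.6 3.8
   vertex 4.2 0.4 0.4
  endloop
 endfacet
 facet normal 0.278 -0.229 0.933
  outer loop
   vertex 2.5 2.2 3.6
   vertex 4.6 1.9 2.9
   vertex 3.8 4.6 3.8
  endloop
 endfacet
 facet normal -0.413 -0.870 0.270
  outer loop
   vertex 2.5 2.2 3.6
   vertex 0.5 2.5 1.5
   vertex 4.2 0.4 0.4
  endloop
 endfacet
 facet normal 0.047 -0.860 0.508
  outer loop
   vertex 2.5 2.2 3.6
   vertex 4.2 0.4 0.4
   vertex 4.6 1.9 2.9
  endloop
 endfacet
 facet normal -0.717 -0.268 0.644
  outer loop
   vertex 0.8 2.9 2.0
   vertex 0.5 2.5 1.5
   vertex 2.5 2.2 3.6
  endloop
 endfacet
 facet normal -0.602 0.263 0.754
  outer loop
   vertex 0.8 2.9 2.0
   vertex 2.5 2.2 3.6
   vertex 3.8 4.6 3.8
  endloop
 endfacet
 facet normal -0.843 0.533 0.079
  outer loop
   vertex 0.8 2.9 2.0
   vertex 1.6 4.3 1.1
   vertex 0.5 2.5 1.5
  endloop
 endfacet
 facet normal -0.628 0.642 0.440
  outer loop
   vertex 0.8 2.9 2.0
   vertex 3.8 4.6 3.8
   vertex 1.6 4.3 1.1
  endloop
 endfacet
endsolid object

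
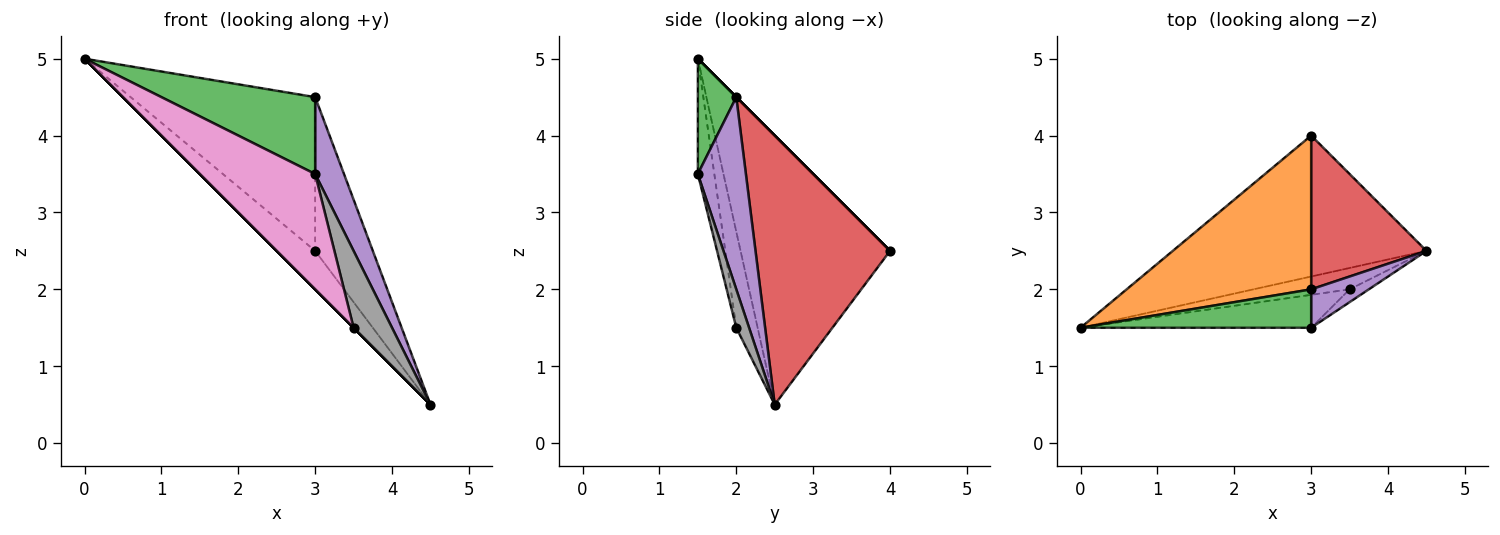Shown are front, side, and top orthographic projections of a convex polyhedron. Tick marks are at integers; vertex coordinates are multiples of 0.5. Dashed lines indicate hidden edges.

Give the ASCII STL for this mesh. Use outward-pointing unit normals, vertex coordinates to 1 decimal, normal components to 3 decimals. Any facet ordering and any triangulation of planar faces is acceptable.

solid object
 facet normal -0.715 0.184 -0.674
  outer loop
   vertex 3.0 4.0 2.5
   vertex 4.5 2.5 0.5
   vertex 0.0 1.5 5.0
  endloop
 endfacet
 facet normal 0.000 0.707 0.707
  outer loop
   vertex 3.0 2.0 4.5
   vertex 3.0 4.0 2.5
   vertex 0.0 1.5 5.0
  endloop
 endfacet
 facet normal 0.218 -0.873 0.436
  outer loop
   vertex 3.0 2.0 4.5
   vertex 0.0 1.5 5.0
   vertex 3.0 1.5 3.5
  endloop
 endfacet
 facet normal 0.855 0.367 0.367
  outer loop
   vertex 3.0 2.0 4.5
   vertex 4.5 2.5 0.5
   vertex 3.0 4.0 2.5
  endloop
 endfacet
 facet normal 0.830 -0.498 0.249
  outer loop
   vertex 3.0 2.0 4.5
   vertex 3.0 1.5 3.5
   vertex 4.5 2.5 0.5
  endloop
 endfacet
 facet normal -0.707 0.000 -0.707
  outer loop
   vertex 3.5 2.0 1.5
   vertex 0.0 1.5 5.0
   vertex 4.5 2.5 0.5
  endloop
 endfacet
 facet normal -0.136 -0.953 -0.272
  outer loop
   vertex 3.5 2.0 1.5
   vertex 3.0 1.5 3.5
   vertex 0.0 1.5 5.0
  endloop
 endfacet
 facet normal 0.312 -0.937 -0.156
  outer loop
   vertex 3.5 2.0 1.5
   vertex 4.5 2.5 0.5
   vertex 3.0 1.5 3.5
  endloop
 endfacet
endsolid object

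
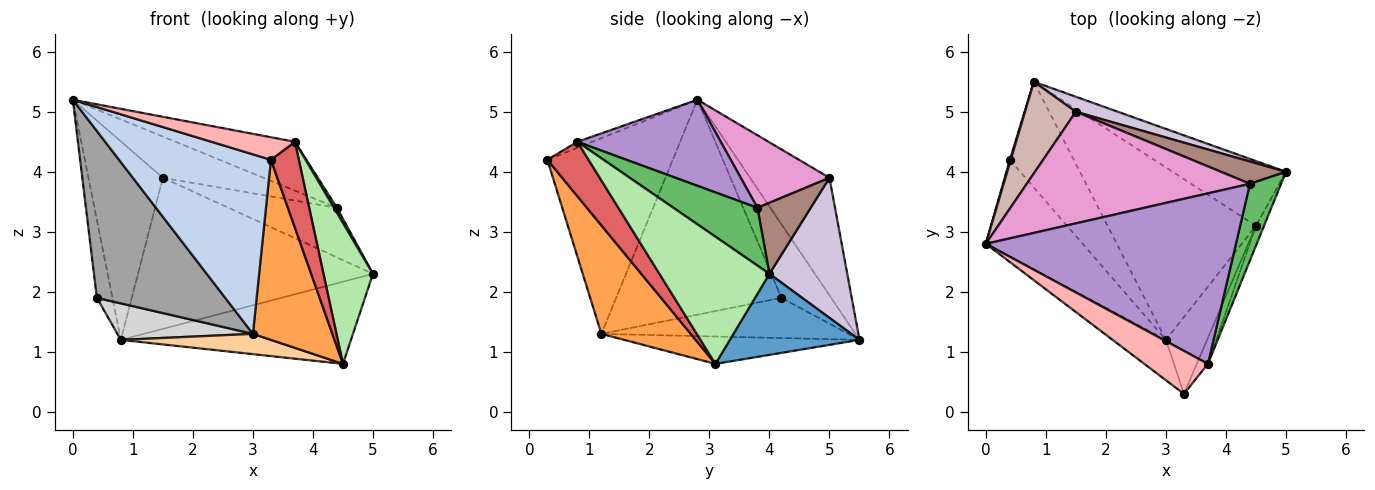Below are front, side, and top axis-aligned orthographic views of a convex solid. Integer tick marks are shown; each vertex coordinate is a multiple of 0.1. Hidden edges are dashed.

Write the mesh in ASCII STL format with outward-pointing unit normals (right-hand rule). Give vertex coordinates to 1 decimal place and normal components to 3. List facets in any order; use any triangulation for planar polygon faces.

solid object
 facet normal 0.405 0.718 -0.566
  outer loop
   vertex 4.5 3.1 0.8
   vertex 0.8 5.5 1.2
   vertex 5.0 4.0 2.3
  endloop
 endfacet
 facet normal -0.627 -0.760 -0.171
  outer loop
   vertex 3.0 1.2 1.3
   vertex 3.3 0.3 4.2
   vertex 0.0 2.8 5.2
  endloop
 endfacet
 facet normal 0.719 -0.639 -0.273
  outer loop
   vertex 3.0 1.2 1.3
   vertex 4.5 3.1 0.8
   vertex 3.3 0.3 4.2
  endloop
 endfacet
 facet normal -0.180 -0.115 -0.977
  outer loop
   vertex 3.0 1.2 1.3
   vertex 0.8 5.5 1.2
   vertex 4.5 3.1 0.8
  endloop
 endfacet
 facet normal 0.880 -0.031 0.474
  outer loop
   vertex 3.7 0.8 4.5
   vertex 5.0 4.0 2.3
   vertex 4.4 3.8 3.4
  endloop
 endfacet
 facet normal 0.910 -0.410 -0.058
  outer loop
   vertex 3.7 0.8 4.5
   vertex 4.5 3.1 0.8
   vertex 5.0 4.0 2.3
  endloop
 endfacet
 facet normal 0.816 -0.553 -0.167
  outer loop
   vertex 3.7 0.8 4.5
   vertex 3.3 0.3 4.2
   vertex 4.5 3.1 0.8
  endloop
 endfacet
 facet normal -0.083 -0.463 0.882
  outer loop
   vertex 3.7 0.8 4.5
   vertex 0.0 2.8 5.2
   vertex 3.3 0.3 4.2
  endloop
 endfacet
 facet normal 0.314 0.261 0.913
  outer loop
   vertex 3.7 0.8 4.5
   vertex 4.4 3.8 3.4
   vertex 0.0 2.8 5.2
  endloop
 endfacet
 facet normal 0.313 0.945 0.094
  outer loop
   vertex 1.5 5.0 3.9
   vertex 5.0 4.0 2.3
   vertex 0.8 5.5 1.2
  endloop
 endfacet
 facet normal 0.409 0.832 0.374
  outer loop
   vertex 1.5 5.0 3.9
   vertex 4.4 3.8 3.4
   vertex 5.0 4.0 2.3
  endloop
 endfacet
 facet normal -0.696 0.652 0.301
  outer loop
   vertex 1.5 5.0 3.9
   vertex 0.8 5.5 1.2
   vertex 0.0 2.8 5.2
  endloop
 endfacet
 facet normal 0.292 0.331 0.897
  outer loop
   vertex 1.5 5.0 3.9
   vertex 0.0 2.8 5.2
   vertex 4.4 3.8 3.4
  endloop
 endfacet
 facet normal -0.954 0.300 0.012
  outer loop
   vertex 0.4 4.2 1.9
   vertex 0.0 2.8 5.2
   vertex 0.8 5.5 1.2
  endloop
 endfacet
 facet normal -0.744 -0.578 -0.335
  outer loop
   vertex 0.4 4.2 1.9
   vertex 3.0 1.2 1.3
   vertex 0.0 2.8 5.2
  endloop
 endfacet
 facet normal -0.511 -0.280 -0.813
  outer loop
   vertex 0.4 4.2 1.9
   vertex 0.8 5.5 1.2
   vertex 3.0 1.2 1.3
  endloop
 endfacet
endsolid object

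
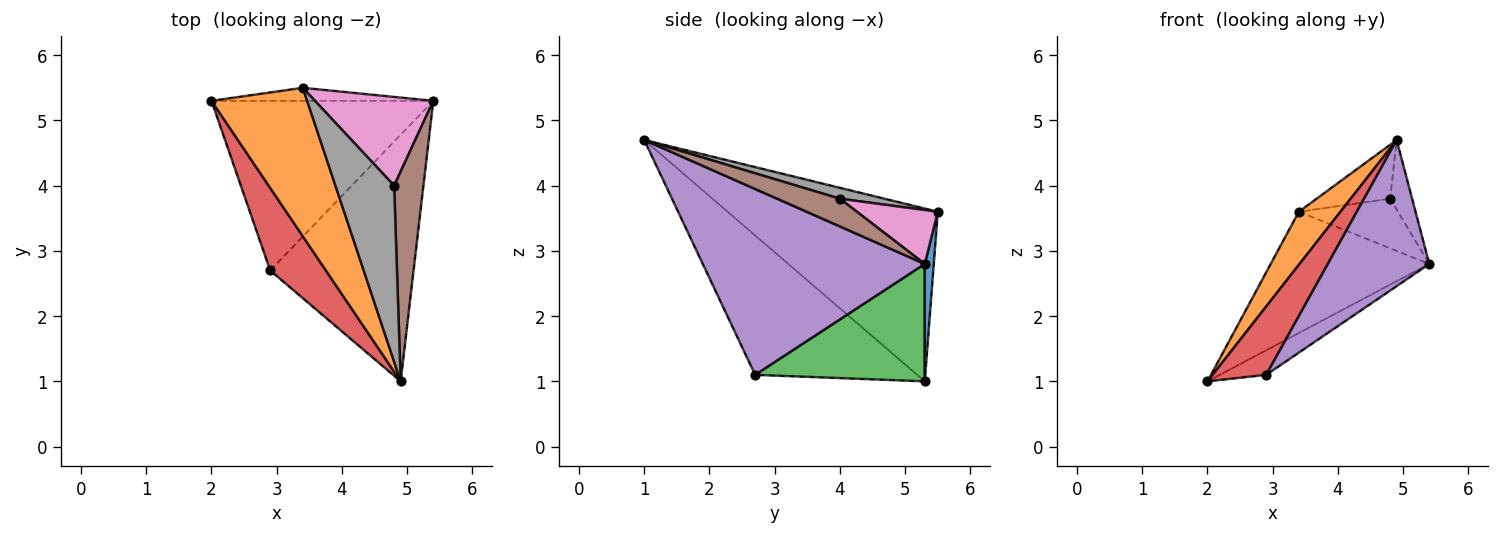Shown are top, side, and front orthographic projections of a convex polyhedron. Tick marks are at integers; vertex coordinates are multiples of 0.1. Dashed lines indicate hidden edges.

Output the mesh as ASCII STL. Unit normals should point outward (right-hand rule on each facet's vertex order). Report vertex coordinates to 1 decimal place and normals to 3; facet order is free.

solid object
 facet normal 0.057 0.993 -0.107
  outer loop
   vertex 3.4 5.5 3.6
   vertex 5.4 5.3 2.8
   vertex 2.0 5.3 1.0
  endloop
 endfacet
 facet normal -0.862 -0.171 0.477
  outer loop
   vertex 3.4 5.5 3.6
   vertex 2.0 5.3 1.0
   vertex 4.9 1.0 4.7
  endloop
 endfacet
 facet normal 0.464 0.127 -0.877
  outer loop
   vertex 2.9 2.7 1.1
   vertex 2.0 5.3 1.0
   vertex 5.4 5.3 2.8
  endloop
 endfacet
 facet normal -0.888 -0.294 0.355
  outer loop
   vertex 2.9 2.7 1.1
   vertex 4.9 1.0 4.7
   vertex 2.0 5.3 1.0
  endloop
 endfacet
 facet normal 0.745 -0.340 -0.574
  outer loop
   vertex 2.9 2.7 1.1
   vertex 5.4 5.3 2.8
   vertex 4.9 1.0 4.7
  endloop
 endfacet
 facet normal 0.669 0.234 0.706
  outer loop
   vertex 4.8 4.0 3.8
   vertex 4.9 1.0 4.7
   vertex 5.4 5.3 2.8
  endloop
 endfacet
 facet normal 0.370 0.453 0.811
  outer loop
   vertex 4.8 4.0 3.8
   vertex 5.4 5.3 2.8
   vertex 3.4 5.5 3.6
  endloop
 endfacet
 facet normal 0.174 0.288 0.942
  outer loop
   vertex 4.8 4.0 3.8
   vertex 3.4 5.5 3.6
   vertex 4.9 1.0 4.7
  endloop
 endfacet
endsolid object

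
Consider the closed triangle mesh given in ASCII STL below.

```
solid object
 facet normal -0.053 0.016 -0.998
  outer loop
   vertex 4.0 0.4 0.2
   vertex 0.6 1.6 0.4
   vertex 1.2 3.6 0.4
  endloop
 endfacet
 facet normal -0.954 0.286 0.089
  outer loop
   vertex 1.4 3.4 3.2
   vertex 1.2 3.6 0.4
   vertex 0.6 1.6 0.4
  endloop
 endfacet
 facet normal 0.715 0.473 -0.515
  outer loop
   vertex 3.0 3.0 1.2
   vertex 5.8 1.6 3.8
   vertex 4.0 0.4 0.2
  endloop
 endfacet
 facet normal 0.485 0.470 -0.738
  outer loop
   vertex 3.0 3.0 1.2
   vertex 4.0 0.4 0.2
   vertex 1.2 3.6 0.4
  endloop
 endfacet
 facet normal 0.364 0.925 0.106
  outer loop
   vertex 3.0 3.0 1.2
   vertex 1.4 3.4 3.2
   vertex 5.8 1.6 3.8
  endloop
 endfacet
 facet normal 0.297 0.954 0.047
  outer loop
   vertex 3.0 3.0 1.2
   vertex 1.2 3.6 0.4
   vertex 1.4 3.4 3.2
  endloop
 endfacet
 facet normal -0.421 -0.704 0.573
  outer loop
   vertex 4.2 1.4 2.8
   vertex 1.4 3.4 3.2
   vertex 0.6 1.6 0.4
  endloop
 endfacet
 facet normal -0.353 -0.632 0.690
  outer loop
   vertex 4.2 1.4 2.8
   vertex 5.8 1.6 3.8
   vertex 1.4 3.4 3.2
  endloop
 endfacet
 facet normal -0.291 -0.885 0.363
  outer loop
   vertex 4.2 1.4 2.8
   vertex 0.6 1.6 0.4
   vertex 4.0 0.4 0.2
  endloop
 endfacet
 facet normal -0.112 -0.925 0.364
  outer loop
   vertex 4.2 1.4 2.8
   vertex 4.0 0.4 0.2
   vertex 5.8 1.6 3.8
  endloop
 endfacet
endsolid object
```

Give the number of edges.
15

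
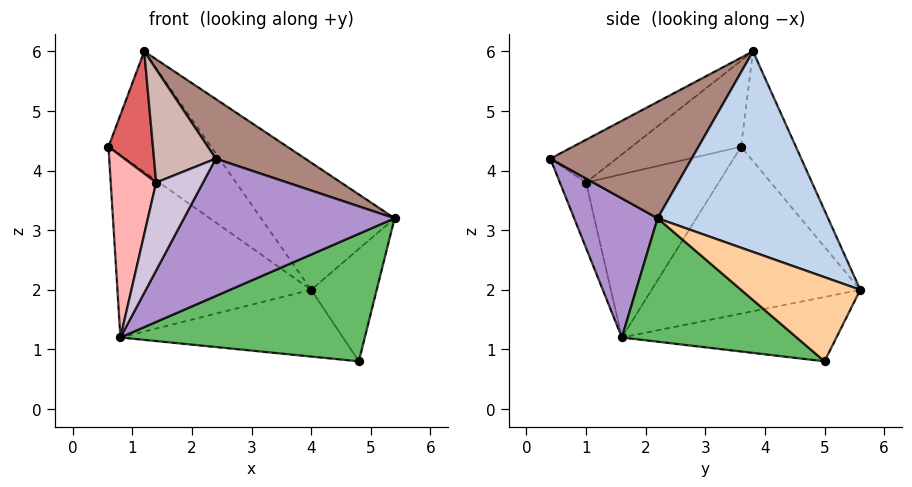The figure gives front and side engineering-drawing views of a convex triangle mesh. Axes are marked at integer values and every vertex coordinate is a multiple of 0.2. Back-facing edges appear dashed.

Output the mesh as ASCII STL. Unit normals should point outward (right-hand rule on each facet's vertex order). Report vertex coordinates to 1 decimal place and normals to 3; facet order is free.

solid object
 facet normal -0.471 0.880 0.066
  outer loop
   vertex 1.2 3.8 6.0
   vertex 4.0 5.6 2.0
   vertex 0.6 3.6 4.4
  endloop
 endfacet
 facet normal 0.606 0.475 0.638
  outer loop
   vertex 1.2 3.8 6.0
   vertex 5.4 2.2 3.2
   vertex 4.0 5.6 2.0
  endloop
 endfacet
 facet normal -0.663 0.616 -0.426
  outer loop
   vertex 0.8 1.6 1.2
   vertex 0.6 3.6 4.4
   vertex 4.0 5.6 2.0
  endloop
 endfacet
 facet normal 0.829 0.456 0.325
  outer loop
   vertex 4.8 5.0 0.8
   vertex 4.0 5.6 2.0
   vertex 5.4 2.2 3.2
  endloop
 endfacet
 facet normal 0.393 -0.549 -0.738
  outer loop
   vertex 4.8 5.0 0.8
   vertex 5.4 2.2 3.2
   vertex 0.8 1.6 1.2
  endloop
 endfacet
 facet normal -0.536 0.556 -0.635
  outer loop
   vertex 4.8 5.0 0.8
   vertex 0.8 1.6 1.2
   vertex 4.0 5.6 2.0
  endloop
 endfacet
 facet normal -0.862 -0.350 0.367
  outer loop
   vertex 1.4 1.0 3.8
   vertex 1.2 3.8 6.0
   vertex 0.6 3.6 4.4
  endloop
 endfacet
 facet normal -0.936 -0.321 0.142
  outer loop
   vertex 1.4 1.0 3.8
   vertex 0.6 3.6 4.4
   vertex 0.8 1.6 1.2
  endloop
 endfacet
 facet normal 0.320 -0.808 -0.494
  outer loop
   vertex 2.4 0.4 4.2
   vertex 0.8 1.6 1.2
   vertex 5.4 2.2 3.2
  endloop
 endfacet
 facet normal -0.486 -0.869 -0.088
  outer loop
   vertex 2.4 0.4 4.2
   vertex 1.4 1.0 3.8
   vertex 0.8 1.6 1.2
  endloop
 endfacet
 facet normal 0.453 -0.287 0.844
  outer loop
   vertex 2.4 0.4 4.2
   vertex 5.4 2.2 3.2
   vertex 1.2 3.8 6.0
  endloop
 endfacet
 facet normal -0.570 -0.532 0.626
  outer loop
   vertex 2.4 0.4 4.2
   vertex 1.2 3.8 6.0
   vertex 1.4 1.0 3.8
  endloop
 endfacet
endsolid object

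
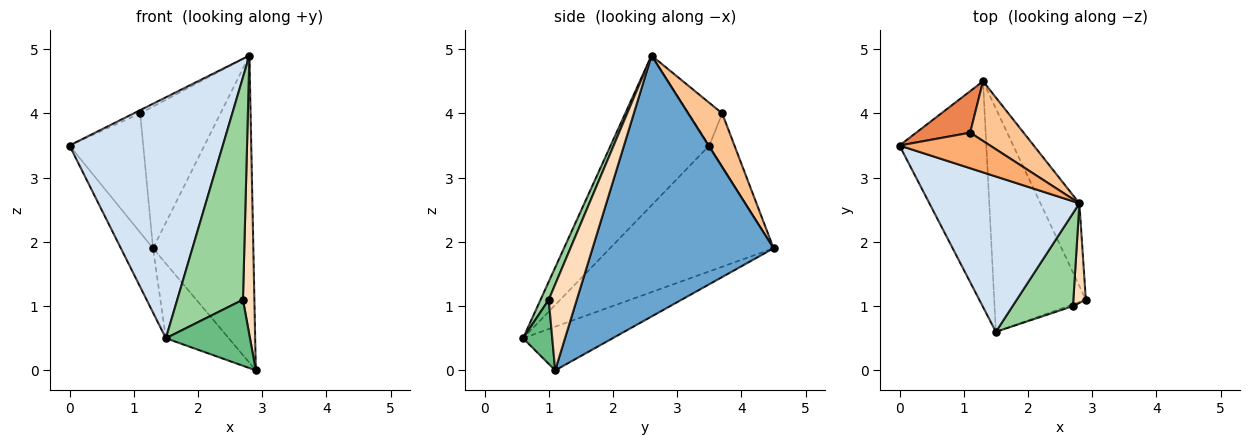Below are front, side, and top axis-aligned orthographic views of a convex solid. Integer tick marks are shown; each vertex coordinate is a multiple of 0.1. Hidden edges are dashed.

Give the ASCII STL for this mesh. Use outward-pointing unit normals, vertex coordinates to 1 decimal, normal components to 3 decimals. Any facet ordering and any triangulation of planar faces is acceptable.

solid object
 facet normal 0.867 0.480 -0.129
  outer loop
   vertex 2.8 2.6 4.9
   vertex 2.9 1.1 0.0
   vertex 1.3 4.5 1.9
  endloop
 endfacet
 facet normal -0.813 0.160 -0.561
  outer loop
   vertex 1.5 0.6 0.5
   vertex 0.0 3.5 3.5
   vertex 1.3 4.5 1.9
  endloop
 endfacet
 facet normal -0.412 0.289 -0.864
  outer loop
   vertex 1.5 0.6 0.5
   vertex 1.3 4.5 1.9
   vertex 2.9 1.1 0.0
  endloop
 endfacet
 facet normal -0.476 -0.739 0.477
  outer loop
   vertex 1.5 0.6 0.5
   vertex 2.8 2.6 4.9
   vertex 0.0 3.5 3.5
  endloop
 endfacet
 facet normal -0.306 0.899 0.313
  outer loop
   vertex 1.1 3.7 4.0
   vertex 1.3 4.5 1.9
   vertex 0.0 3.5 3.5
  endloop
 endfacet
 facet normal -0.425 0.081 0.902
  outer loop
   vertex 1.1 3.7 4.0
   vertex 0.0 3.5 3.5
   vertex 2.8 2.6 4.9
  endloop
 endfacet
 facet normal 0.364 0.858 0.362
  outer loop
   vertex 1.1 3.7 4.0
   vertex 2.8 2.6 4.9
   vertex 1.3 4.5 1.9
  endloop
 endfacet
 facet normal 0.918 -0.373 0.133
  outer loop
   vertex 2.7 1.0 1.1
   vertex 2.9 1.1 0.0
   vertex 2.8 2.6 4.9
  endloop
 endfacet
 facet normal 0.328 -0.944 -0.026
  outer loop
   vertex 2.7 1.0 1.1
   vertex 1.5 0.6 0.5
   vertex 2.9 1.1 0.0
  endloop
 endfacet
 facet normal 0.114 -0.917 0.383
  outer loop
   vertex 2.7 1.0 1.1
   vertex 2.8 2.6 4.9
   vertex 1.5 0.6 0.5
  endloop
 endfacet
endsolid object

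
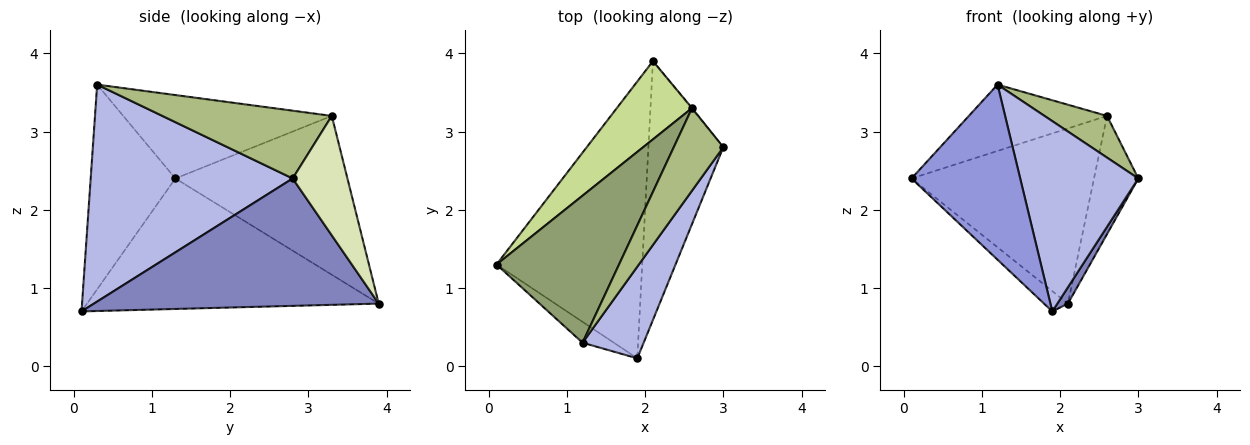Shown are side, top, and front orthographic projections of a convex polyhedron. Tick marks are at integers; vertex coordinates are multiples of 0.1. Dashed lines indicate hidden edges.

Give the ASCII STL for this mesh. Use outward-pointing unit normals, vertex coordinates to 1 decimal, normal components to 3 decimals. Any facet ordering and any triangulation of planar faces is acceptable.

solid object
 facet normal -0.666 0.055 -0.744
  outer loop
   vertex 2.1 3.9 0.8
   vertex 1.9 0.1 0.7
   vertex 0.1 1.3 2.4
  endloop
 endfacet
 facet normal 0.862 -0.032 -0.507
  outer loop
   vertex 2.1 3.9 0.8
   vertex 3.0 2.8 2.4
   vertex 1.9 0.1 0.7
  endloop
 endfacet
 facet normal -0.612 -0.785 -0.094
  outer loop
   vertex 1.2 0.3 3.6
   vertex 0.1 1.3 2.4
   vertex 1.9 0.1 0.7
  endloop
 endfacet
 facet normal 0.839 -0.491 0.236
  outer loop
   vertex 1.2 0.3 3.6
   vertex 1.9 0.1 0.7
   vertex 3.0 2.8 2.4
  endloop
 endfacet
 facet normal -0.527 0.349 0.775
  outer loop
   vertex 2.6 3.3 3.2
   vertex 0.1 1.3 2.4
   vertex 1.2 0.3 3.6
  endloop
 endfacet
 facet normal 0.774 -0.286 0.565
  outer loop
   vertex 2.6 3.3 3.2
   vertex 1.2 0.3 3.6
   vertex 3.0 2.8 2.4
  endloop
 endfacet
 facet normal -0.652 0.692 0.309
  outer loop
   vertex 2.6 3.3 3.2
   vertex 2.1 3.9 0.8
   vertex 0.1 1.3 2.4
  endloop
 endfacet
 facet normal 0.777 0.629 -0.005
  outer loop
   vertex 2.6 3.3 3.2
   vertex 3.0 2.8 2.4
   vertex 2.1 3.9 0.8
  endloop
 endfacet
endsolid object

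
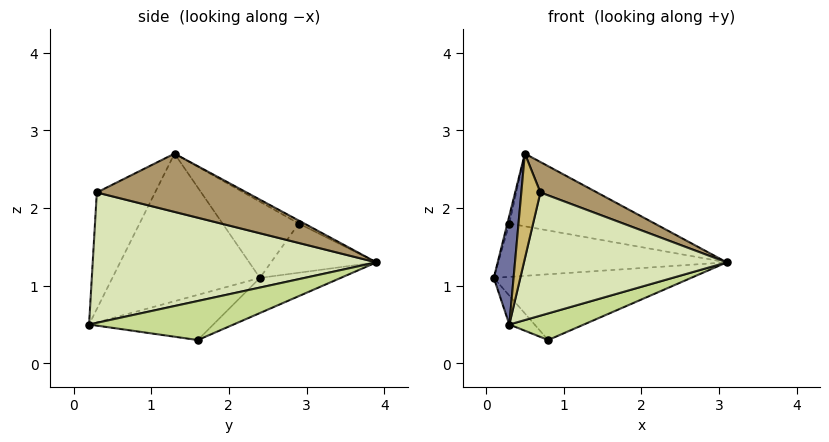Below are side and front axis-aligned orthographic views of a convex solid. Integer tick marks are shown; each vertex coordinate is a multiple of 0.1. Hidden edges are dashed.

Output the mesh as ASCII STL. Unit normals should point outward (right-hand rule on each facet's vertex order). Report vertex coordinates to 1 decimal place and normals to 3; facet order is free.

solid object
 facet normal -0.979 -0.131 0.155
  outer loop
   vertex 0.5 1.3 2.7
   vertex 0.1 2.4 1.1
   vertex 0.3 0.2 0.5
  endloop
 endfacet
 facet normal -0.370 0.803 -0.468
  outer loop
   vertex 0.3 2.9 1.8
   vertex 3.1 3.9 1.3
   vertex 0.1 2.4 1.1
  endloop
 endfacet
 facet normal -0.966 0.025 0.258
  outer loop
   vertex 0.3 2.9 1.8
   vertex 0.1 2.4 1.1
   vertex 0.5 1.3 2.7
  endloop
 endfacet
 facet normal -0.019 0.488 0.872
  outer loop
   vertex 0.3 2.9 1.8
   vertex 0.5 1.3 2.7
   vertex 3.1 3.9 1.3
  endloop
 endfacet
 facet normal -0.236 0.576 -0.783
  outer loop
   vertex 0.8 1.6 0.3
   vertex 0.1 2.4 1.1
   vertex 3.1 3.9 1.3
  endloop
 endfacet
 facet normal -0.674 0.137 -0.726
  outer loop
   vertex 0.8 1.6 0.3
   vertex 0.3 0.2 0.5
   vertex 0.1 2.4 1.1
  endloop
 endfacet
 facet normal 0.632 -0.326 -0.703
  outer loop
   vertex 0.8 1.6 0.3
   vertex 3.1 3.9 1.3
   vertex 0.3 0.2 0.5
  endloop
 endfacet
 facet normal 0.804 -0.575 -0.155
  outer loop
   vertex 0.7 0.3 2.2
   vertex 0.3 0.2 0.5
   vertex 3.1 3.9 1.3
  endloop
 endfacet
 facet normal 0.635 -0.240 0.734
  outer loop
   vertex 0.7 0.3 2.2
   vertex 3.1 3.9 1.3
   vertex 0.5 1.3 2.7
  endloop
 endfacet
 facet normal -0.924 -0.302 0.235
  outer loop
   vertex 0.7 0.3 2.2
   vertex 0.5 1.3 2.7
   vertex 0.3 0.2 0.5
  endloop
 endfacet
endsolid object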